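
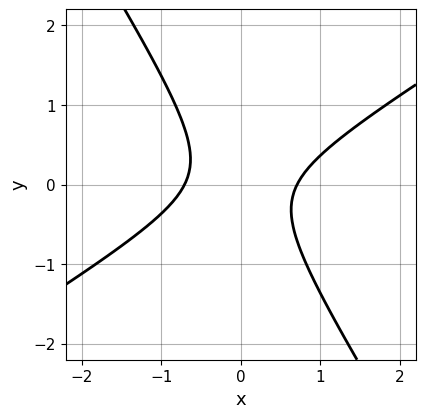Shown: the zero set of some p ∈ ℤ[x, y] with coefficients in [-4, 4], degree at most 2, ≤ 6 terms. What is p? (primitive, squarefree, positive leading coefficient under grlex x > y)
2*x^2 - 2*x*y - 2*y^2 - 1

First, degree: the shape is more complex than any degree-1 curve, so deg p = 2.
Next, against the integer gridlines: it misses every integer gridline on the y-axis.
Finally, assembling these constraints gives the stated polynomial.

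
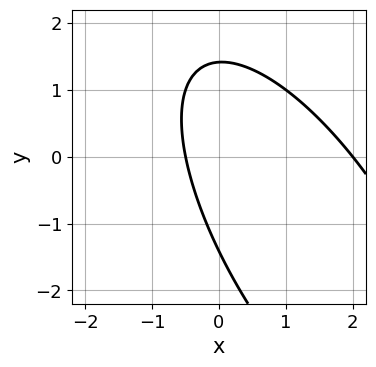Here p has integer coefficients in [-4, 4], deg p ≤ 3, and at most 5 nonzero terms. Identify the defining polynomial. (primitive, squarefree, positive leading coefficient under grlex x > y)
2*x^2 + 2*x*y + y^2 - 3*x - 2

(a) deg p = 2. No degree-1 curve has this shape.
(b) Against the integer gridlines: it crosses the x-axis at the gridline x = 2.
(c) Matching integer coefficients to the picture gives p.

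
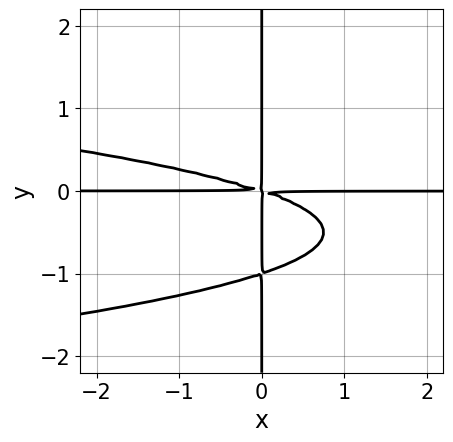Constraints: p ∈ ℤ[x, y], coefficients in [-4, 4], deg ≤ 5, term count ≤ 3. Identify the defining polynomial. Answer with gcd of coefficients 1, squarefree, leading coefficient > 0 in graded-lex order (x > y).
(a) The degree is 4 — the shape is more complex than any degree-3 curve.
(b) Against the integer gridlines: the visible y-axis segment lies entirely on the curve; the visible x-axis segment lies entirely on the curve.
(c) Together with the visible shape, these determine p as stated.

3*x*y^3 + x^2*y + 3*x*y^2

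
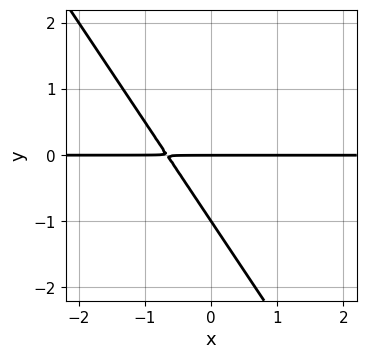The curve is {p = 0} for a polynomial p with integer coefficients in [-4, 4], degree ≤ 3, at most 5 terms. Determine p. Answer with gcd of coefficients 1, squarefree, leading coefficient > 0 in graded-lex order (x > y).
(a) deg p = 2. The shape is more complex than any degree-1 curve.
(b) Reading off the gridlines: every point of the x-axis in the box is on the curve; among the integer gridlines, it crosses the y-axis at y ∈ {-1, 0}.
(c) Solving for integer coefficients yields p as stated.

3*x*y + 2*y^2 + 2*y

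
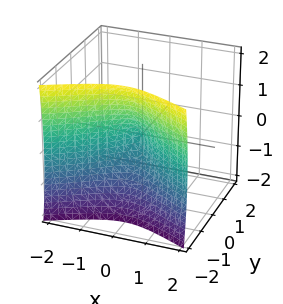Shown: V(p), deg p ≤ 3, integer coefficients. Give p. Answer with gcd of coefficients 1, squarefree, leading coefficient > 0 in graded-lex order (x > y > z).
First, the degree is 3 — no degree-2 surface has this shape.
Next, reading off the gridlines: it meets the y-axis at y = 0 (among the integer gridlines); one x-axis crossing is at x = 0; it crosses the z-axis at the gridline z = 0.
Finally, matching integer coefficients to the picture gives p.

2*y^3 + 3*x^2 + z^2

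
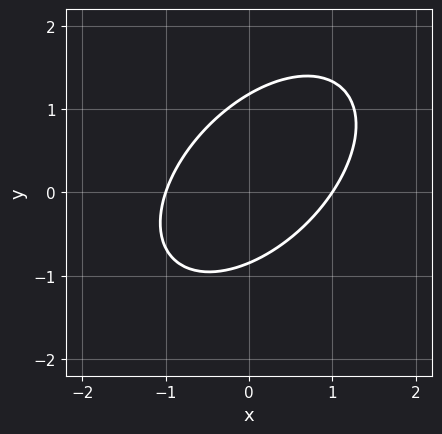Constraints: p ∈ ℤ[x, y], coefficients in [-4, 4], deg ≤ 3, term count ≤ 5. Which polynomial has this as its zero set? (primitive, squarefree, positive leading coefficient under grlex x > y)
The degree is 2 — no degree-1 curve has this shape.
Reading off the gridlines: the x-axis gridline crossings are at x ∈ {-1, 1}.
The integer polynomial consistent with all of this is the stated p.

3*x^2 - 3*x*y + 3*y^2 - y - 3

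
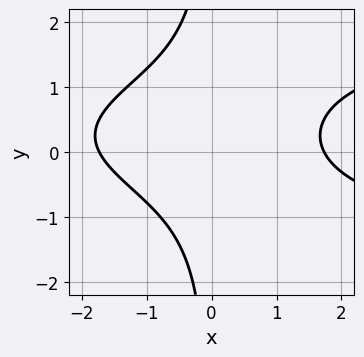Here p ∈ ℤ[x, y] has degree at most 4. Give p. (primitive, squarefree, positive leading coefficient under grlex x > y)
2*x*y^2 - x^2 - x*y + 3

First, the degree is 3 — the shape is more complex than any degree-2 curve.
Next, reading off the gridlines: it misses every integer gridline on the y-axis.
Finally, solving for integer coefficients yields p as stated.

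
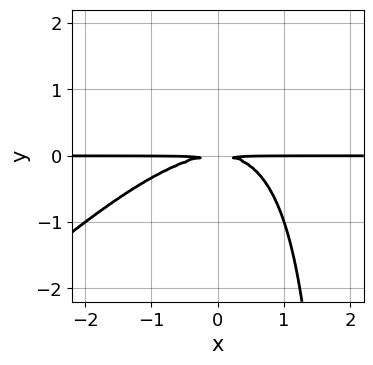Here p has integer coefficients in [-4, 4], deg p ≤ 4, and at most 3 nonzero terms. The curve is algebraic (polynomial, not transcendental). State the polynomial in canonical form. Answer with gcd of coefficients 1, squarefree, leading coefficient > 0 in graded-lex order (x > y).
(a) Degree: no degree-2 curve has this shape, so deg p = 3.
(b) Observable constraints: every point of the x-axis in the box is on the curve.
(c) The integer polynomial consistent with all of this is the stated p.

x^2*y - x*y^2 + 2*y^2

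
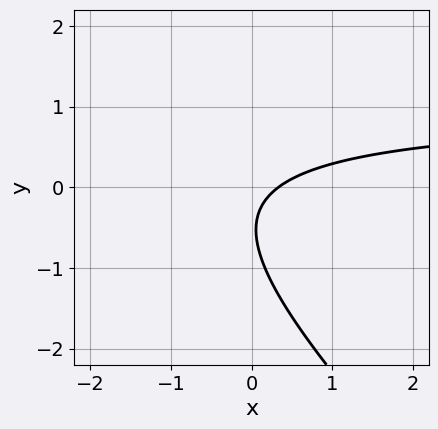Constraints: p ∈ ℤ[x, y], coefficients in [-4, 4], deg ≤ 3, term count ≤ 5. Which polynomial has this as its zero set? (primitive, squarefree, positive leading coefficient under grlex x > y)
First, degree: the shape is more complex than any degree-1 curve, so deg p = 2.
Next, from the axis intercepts and sections: it misses every integer gridline on the y-axis.
Finally, together with the visible shape, these determine p as stated.

3*x*y + 3*y^2 - 3*x + 3*y + 1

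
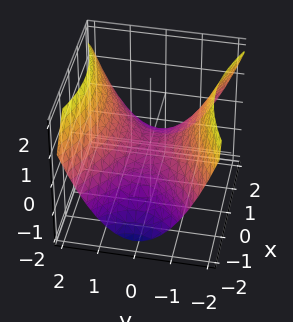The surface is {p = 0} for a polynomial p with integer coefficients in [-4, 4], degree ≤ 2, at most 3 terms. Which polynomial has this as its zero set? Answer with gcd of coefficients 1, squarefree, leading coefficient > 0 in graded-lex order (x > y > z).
deg p = 2. A hyperbolic paraboloid; a quadric.
Symmetries: the y ↦ −y reflection is a symmetry, so y appears only in even powers; it's symmetric under x → −x, forcing even powers of x.
Reading off the gridlines: it crosses the y-axis at the gridline y = 0; one x-axis crossing is at x = 0.
Solving for integer coefficients yields p as stated.

x^2 - 2*y^2 + 3*z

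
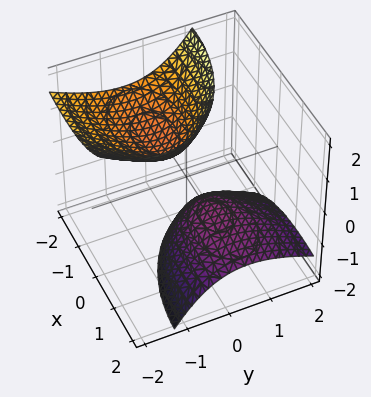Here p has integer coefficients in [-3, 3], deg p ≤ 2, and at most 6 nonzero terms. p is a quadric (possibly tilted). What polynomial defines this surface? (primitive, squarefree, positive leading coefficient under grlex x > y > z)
x^2 + 2*x*z + 2*y^2 + 2*y*z - z^2 + 1

The picture has 2 separate pieces.
Degree: a generic line meets the surface in up to 2 points, so deg p = 2.
Reading off the gridlines: it misses every integer gridline on the y-axis; among the integer gridlines, it crosses the z-axis at z ∈ {-1, 1}; it misses every integer gridline on the x-axis.
Matching integer coefficients to the picture gives p.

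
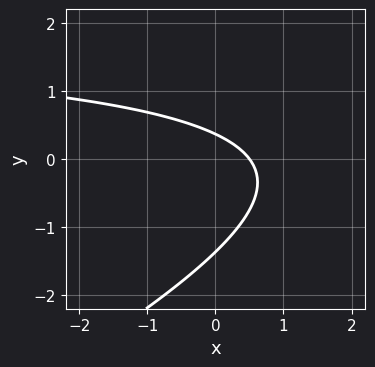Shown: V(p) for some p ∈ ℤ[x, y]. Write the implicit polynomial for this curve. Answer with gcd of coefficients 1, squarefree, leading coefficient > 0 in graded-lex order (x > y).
First, deg p = 2. The shape is more complex than any degree-1 curve.
Finally, solving for integer coefficients yields p as stated.

x*y - 2*y^2 - 2*x - 2*y + 1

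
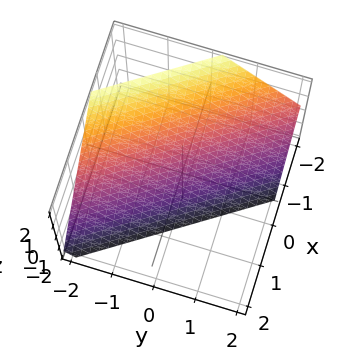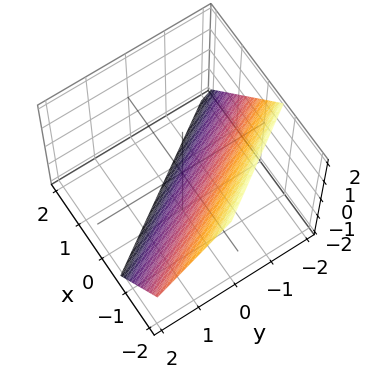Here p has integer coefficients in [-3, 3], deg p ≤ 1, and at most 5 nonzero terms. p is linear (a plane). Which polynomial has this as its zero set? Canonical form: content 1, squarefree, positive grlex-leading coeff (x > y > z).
The degree is 1 — every cross-section is a straight line — this is a plane.
Reading off the gridlines: it meets the z-axis at z = -1 (among the integer gridlines); it crosses the y-axis at the gridline y = -1.
Matching integer coefficients to the picture gives p.

3*x + 2*y + 2*z + 2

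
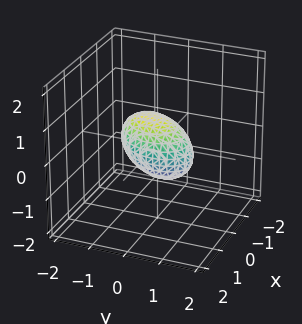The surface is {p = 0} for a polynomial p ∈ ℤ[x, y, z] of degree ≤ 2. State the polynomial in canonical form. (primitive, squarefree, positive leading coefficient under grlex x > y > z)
3*x^2 - x*y + 2*y^2 + y*z + 3*z^2 - 2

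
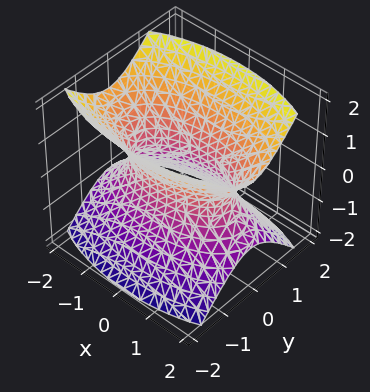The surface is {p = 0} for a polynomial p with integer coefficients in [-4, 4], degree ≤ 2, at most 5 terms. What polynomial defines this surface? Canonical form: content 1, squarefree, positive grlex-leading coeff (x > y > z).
x^2 + 3*y^2 - 2*z^2 - 2

deg p = 2. One connected sheet with a waist; a quadric.
Symmetries: it's symmetric under z → −z, forcing even powers of z; the x ↦ −x reflection is a symmetry, so x appears only in even powers; mirror symmetry y ↦ −y ⇒ only even powers of y.
From the axis intercepts and sections: no z-intercept at any integer in the box.
These observations pin down the coefficients.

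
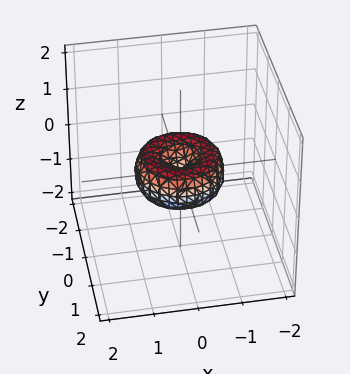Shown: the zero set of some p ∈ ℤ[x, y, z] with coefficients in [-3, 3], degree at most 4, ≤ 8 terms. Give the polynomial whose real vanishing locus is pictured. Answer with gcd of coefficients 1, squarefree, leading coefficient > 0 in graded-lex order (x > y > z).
(a) Degree: a generic line meets the surface in up to 4 points, so deg p = 4.
(b) Symmetry: every cross-section ⟂ z is a circle, so x, y appear only via x² + y².
(c) From the visible intercepts: it crosses the z-axis at the gridline z = 0; a circular section at z = 0 has radius exactly 1; the x-axis gridline crossings are at x ∈ {-1, 0, 1}; the y-axis gridline crossings are at y ∈ {-1, 0, 1}.
(d) These observations pin down the coefficients.

x^4 + 2*x^2*y^2 + y^4 - x^2 - y^2 + z^2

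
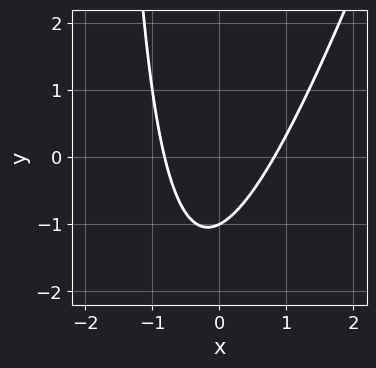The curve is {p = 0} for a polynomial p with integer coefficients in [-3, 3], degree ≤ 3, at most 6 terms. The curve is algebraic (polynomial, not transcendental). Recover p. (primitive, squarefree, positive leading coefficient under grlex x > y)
3*x^2 - x*y - 2*y - 2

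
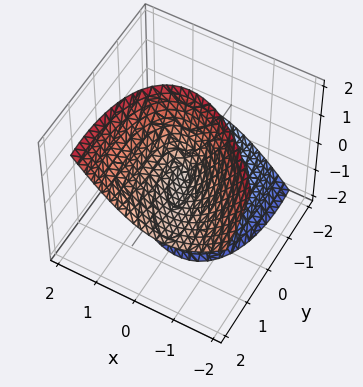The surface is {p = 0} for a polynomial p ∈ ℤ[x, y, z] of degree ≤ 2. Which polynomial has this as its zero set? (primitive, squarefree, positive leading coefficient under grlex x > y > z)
3*x^2 + 2*x*y + y^2 - 3*y*z - z^2

(a) The picture has 2 separate pieces. They look like related sheets of one shape, so recover p as a whole.
(b) Degree: a generic line meets the surface in up to 2 points, so deg p = 2.
(c) Checking where it meets the axes: it crosses the x-axis at the gridline x = 0; one z-axis crossing is at z = 0; it meets the y-axis at y = 0 (among the integer gridlines).
(d) Fitting integer coefficients to these (and the overall shape) gives p.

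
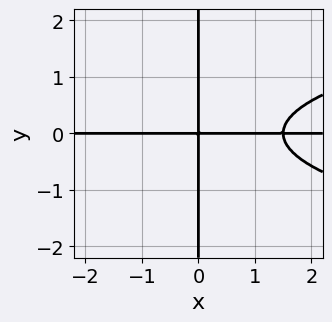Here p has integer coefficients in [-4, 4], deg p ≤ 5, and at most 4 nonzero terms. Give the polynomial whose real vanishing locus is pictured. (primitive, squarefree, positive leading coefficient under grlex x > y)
3*x*y^3 - 2*x^2*y + 3*x*y

First, degree: the shape is more complex than any degree-3 curve, so deg p = 4.
Then, from the visible intercepts: the visible y-axis segment lies entirely on the curve; the visible x-axis segment lies entirely on the curve.
Finally, putting this together gives p.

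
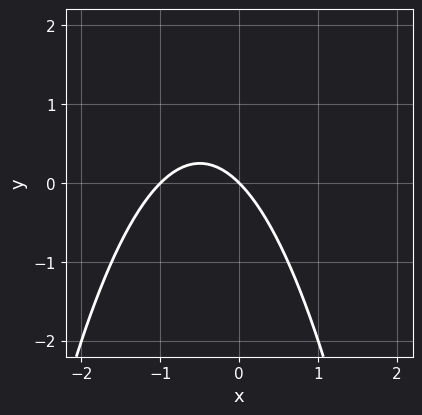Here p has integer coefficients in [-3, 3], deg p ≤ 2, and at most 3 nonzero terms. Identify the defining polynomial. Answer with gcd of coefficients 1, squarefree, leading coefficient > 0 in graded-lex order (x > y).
(a) deg p = 2. No degree-1 curve has this shape.
(b) Against the integer gridlines: the x-axis gridline crossings are at x ∈ {-1, 0}; one y-axis crossing is at y = 0.
(c) Together with the visible shape, these determine p as stated.

x^2 + x + y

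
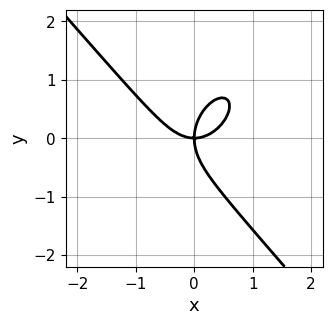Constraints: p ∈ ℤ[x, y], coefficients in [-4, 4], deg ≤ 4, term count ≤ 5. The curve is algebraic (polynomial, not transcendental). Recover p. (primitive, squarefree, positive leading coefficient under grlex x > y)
3*x^3 + 2*y^3 - 3*x*y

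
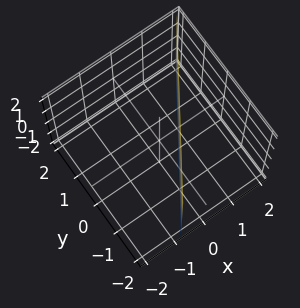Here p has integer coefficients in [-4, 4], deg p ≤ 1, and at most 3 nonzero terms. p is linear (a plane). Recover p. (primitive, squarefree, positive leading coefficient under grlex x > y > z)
First, deg p = 1. The surface is flat (a plane).
Then, reading off the gridlines: the surface avoids every integer z-axis point in the box; it crosses the y-axis at the gridline y = -1.
Finally, assembling these constraints gives the stated polynomial.

3*x - 2*y - 2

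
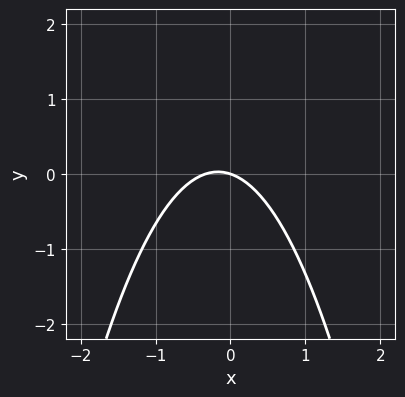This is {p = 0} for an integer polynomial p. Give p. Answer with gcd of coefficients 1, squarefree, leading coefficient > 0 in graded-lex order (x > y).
3*x^2 + x + 3*y

1. Degree: the shape is more complex than any degree-1 curve, so deg p = 2.
2. From the axis intercepts and sections: one y-axis crossing is at y = 0; it crosses the x-axis at the gridline x = 0.
3. Together with the visible shape, these determine p as stated.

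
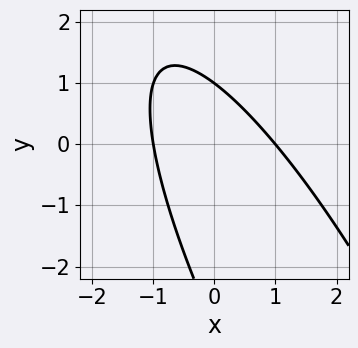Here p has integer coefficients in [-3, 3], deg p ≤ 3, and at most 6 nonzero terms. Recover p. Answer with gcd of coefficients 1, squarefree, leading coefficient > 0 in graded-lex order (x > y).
3*x^2 + 3*x*y + y^2 + 2*y - 3

1. deg p = 2.
2. Observable constraints: one y-axis crossing is at y = 1; the x-axis gridline crossings are at x ∈ {-1, 1}.
3. Together with the visible shape, these determine p as stated.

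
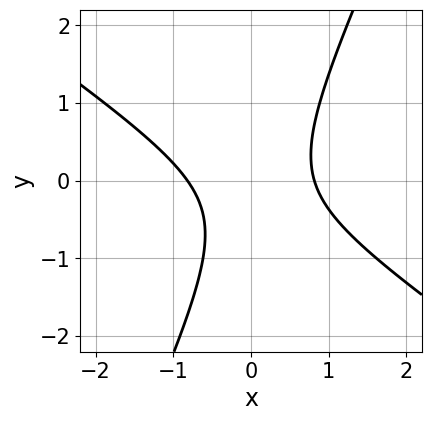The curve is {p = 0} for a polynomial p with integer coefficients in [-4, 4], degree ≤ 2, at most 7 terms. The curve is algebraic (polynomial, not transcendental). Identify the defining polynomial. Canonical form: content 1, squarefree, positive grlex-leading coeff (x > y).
3*x^2 + 3*x*y - 2*y^2 - y - 2

First, deg p = 2.
Next, checking where it meets the axes: it misses every integer gridline on the y-axis.
Finally, assembling these constraints gives the stated polynomial.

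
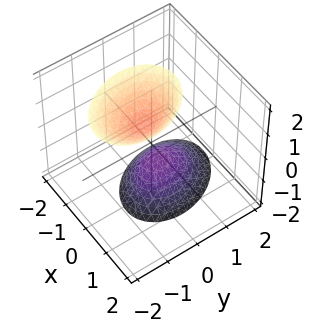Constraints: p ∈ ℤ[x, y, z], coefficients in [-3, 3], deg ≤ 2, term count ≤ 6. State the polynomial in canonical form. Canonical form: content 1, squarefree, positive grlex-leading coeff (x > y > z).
First, there are 2 components. Treating them together as one polynomial.
Then, deg p = 2. A generic line meets the surface in up to 2 points.
Next, checking where it meets the axes: no x-intercept at any integer in the box; among the integer gridlines, it crosses the z-axis at z ∈ {-1, 1}.
Finally, matching integer coefficients to the picture gives p.

3*x^2 + x*y + 2*y^2 + y*z - z^2 + 1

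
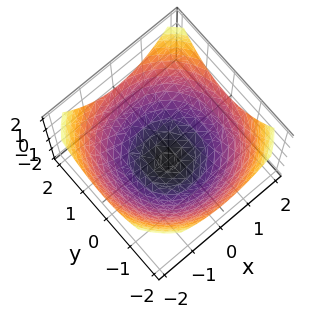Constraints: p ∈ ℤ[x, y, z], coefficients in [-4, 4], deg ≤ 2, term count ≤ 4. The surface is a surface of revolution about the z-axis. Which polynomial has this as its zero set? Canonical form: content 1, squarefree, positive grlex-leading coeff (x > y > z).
The degree is 2 — the shape is more complex than any degree-1 surface.
Symmetries: rotational symmetry about the z-axis ⇒ p depends on x, y only through x² + y².
Reading off the gridlines: a circular section at z = -1 has radius exactly 1.
Solving for integer coefficients yields p as stated.

x^2 + y^2 - 2*z - 3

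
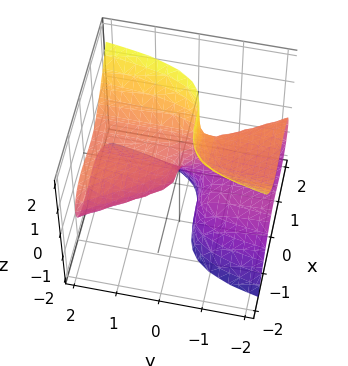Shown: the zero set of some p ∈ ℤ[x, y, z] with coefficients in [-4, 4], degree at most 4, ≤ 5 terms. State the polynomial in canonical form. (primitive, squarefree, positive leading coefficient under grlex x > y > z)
(a) deg p = 3. A generic line meets the surface in up to 3 points.
(b) From the axis intercepts and sections: one y-axis crossing is at y = 0; it crosses the z-axis at the gridline z = 0; it meets the x-axis at x = 0 (among the integer gridlines).
(c) The integer polynomial consistent with all of this is the stated p.

3*x^3 + 2*x^2*y - 3*y*z^2 - z^2 + y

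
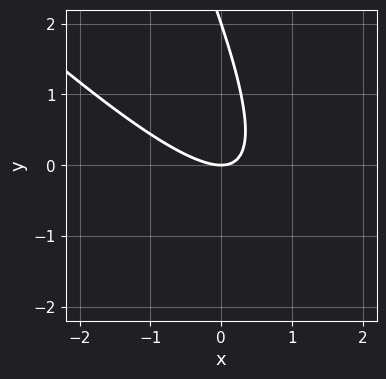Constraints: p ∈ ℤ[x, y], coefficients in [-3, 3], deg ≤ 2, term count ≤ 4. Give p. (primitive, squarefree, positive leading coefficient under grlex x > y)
2*x^2 + 3*x*y + y^2 - 2*y

First, degree: no degree-1 curve has this shape, so deg p = 2.
Then, from the visible intercepts: the y-axis gridline crossings are at y ∈ {0, 2}; it meets the x-axis at x = 0 (among the integer gridlines).
Finally, fitting integer coefficients to these (and the overall shape) gives p.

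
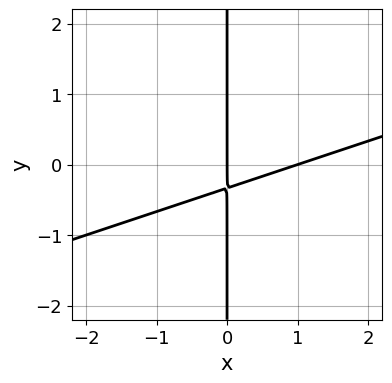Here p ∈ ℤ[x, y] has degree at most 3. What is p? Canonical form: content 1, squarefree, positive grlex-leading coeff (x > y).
First, deg p = 2. The shape is more complex than any degree-1 curve.
Next, against the integer gridlines: the visible y-axis segment lies entirely on the curve; among the integer gridlines, it crosses the x-axis at x ∈ {0, 1}.
Finally, solving for integer coefficients yields p as stated.

x^2 - 3*x*y - x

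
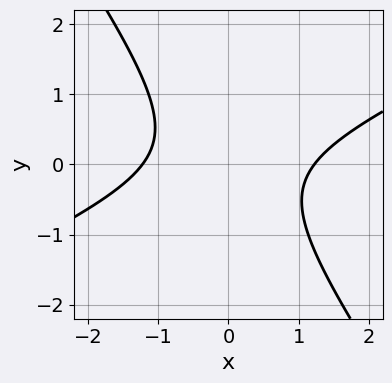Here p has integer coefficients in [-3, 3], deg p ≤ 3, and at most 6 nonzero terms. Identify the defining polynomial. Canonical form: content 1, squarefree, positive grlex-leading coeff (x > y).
(a) The degree is 2 — a generic line meets the curve in up to 2 points.
(b) From the axis intercepts and sections: it misses every integer gridline on the y-axis.
(c) Matching integer coefficients to the picture gives p.

2*x^2 - 3*x*y - 3*y^2 - 3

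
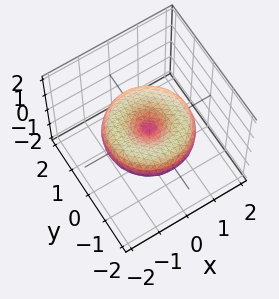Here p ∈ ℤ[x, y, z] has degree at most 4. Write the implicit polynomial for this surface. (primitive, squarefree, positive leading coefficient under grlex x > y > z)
x^4 + 2*x^2*y^2 + y^4 - 2*x^2 - 2*y^2 + 3*z^2

First, the degree is 4 — the shape is more complex than any degree-3 surface.
Next, symmetry: the surface is invariant under rotation about z: p = q(x² + y², z).
Then, from the visible intercepts: it meets the y-axis at y = 0 (among the integer gridlines); a circular section at z = 0 has radius between 1 and 2.
Finally, assembling these constraints gives the stated polynomial.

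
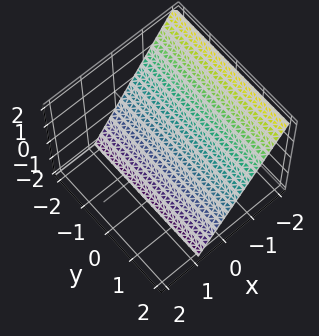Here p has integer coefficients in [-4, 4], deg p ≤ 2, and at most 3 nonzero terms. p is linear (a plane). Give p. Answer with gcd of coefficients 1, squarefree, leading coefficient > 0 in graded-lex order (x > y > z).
1. The degree is 1 — the surface is flat (a plane).
2. Checking where it meets the axes: it misses every integer gridline on the y-axis; it meets the z-axis at z = -1 (among the integer gridlines).
3. The integer polynomial consistent with all of this is the stated p.

3*x + 2*z + 2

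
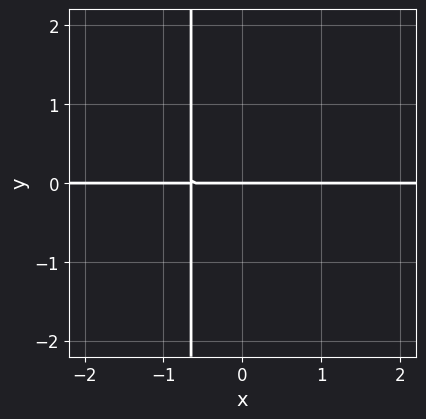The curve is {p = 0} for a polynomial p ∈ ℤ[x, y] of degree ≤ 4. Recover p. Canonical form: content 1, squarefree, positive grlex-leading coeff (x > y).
First, deg p = 4.
Then, against the integer gridlines: one y-axis crossing is at y = 0; the visible x-axis segment lies entirely on the curve.
Finally, together with the visible shape, these determine p as stated.

x^3*y - x^2*y + 2*x*y + 2*y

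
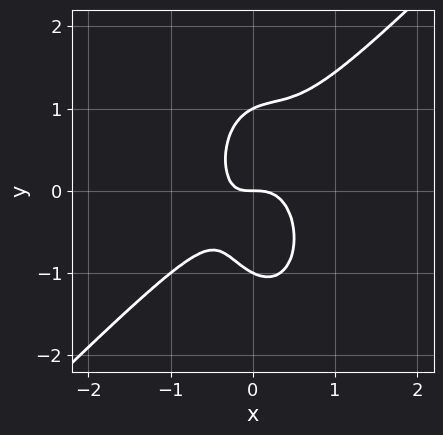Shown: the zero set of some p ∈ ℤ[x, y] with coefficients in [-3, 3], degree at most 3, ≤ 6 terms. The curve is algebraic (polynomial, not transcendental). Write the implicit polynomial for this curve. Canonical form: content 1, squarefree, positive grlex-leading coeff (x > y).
3*x^3 - 2*x^2*y - y^3 + x*y + y

(a) deg p = 3. A generic line meets the curve in up to 3 points.
(b) Reading off the gridlines: it meets the x-axis at x = 0 (among the integer gridlines); the y-axis gridline crossings are at y ∈ {-1, 0, 1}.
(c) Solving for integer coefficients yields p as stated.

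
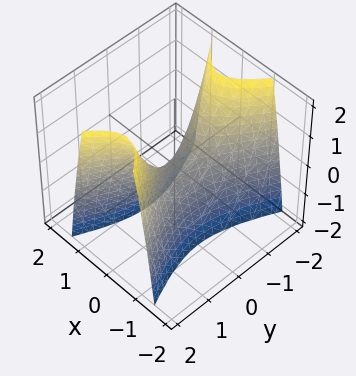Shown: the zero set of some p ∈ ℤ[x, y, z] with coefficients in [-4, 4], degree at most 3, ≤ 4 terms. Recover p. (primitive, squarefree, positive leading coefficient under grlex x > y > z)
3*x^2 - y^2 + z

1. deg p = 2.
2. Symmetries: the y ↦ −y reflection is a symmetry, so y appears only in even powers; it's symmetric under x → −x, forcing even powers of x.
3. From the visible intercepts: one x-axis crossing is at x = 0; it meets the y-axis at y = 0 (among the integer gridlines); it crosses the z-axis at the gridline z = 0.
4. The integer polynomial consistent with all of this is the stated p.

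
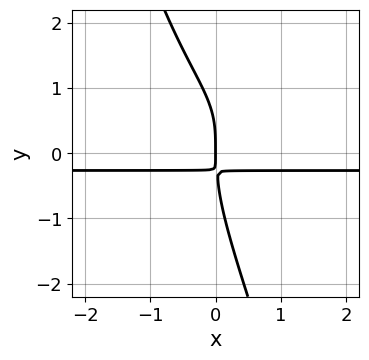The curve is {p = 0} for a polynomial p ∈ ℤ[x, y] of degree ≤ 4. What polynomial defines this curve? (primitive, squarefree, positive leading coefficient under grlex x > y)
3*x*y^3 + y^4 - 2*x*y^2 + 3*x*y + x

First, deg p = 4. A generic line meets the curve in up to 4 points.
Next, reading off the gridlines: it crosses the y-axis at the gridline y = 0; one x-axis crossing is at x = 0.
Finally, fitting integer coefficients to these (and the overall shape) gives p.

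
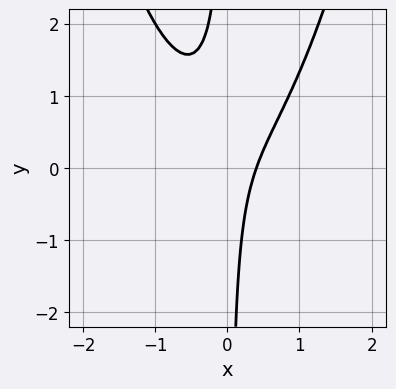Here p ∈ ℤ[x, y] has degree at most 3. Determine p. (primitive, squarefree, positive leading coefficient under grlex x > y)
(a) Degree: a generic line meets the curve in up to 3 points, so deg p = 3.
(b) Observable constraints: no y-intercept at any integer in the box.
(c) Putting this together gives p.

3*x^3 - 3*x*y + 2*x - 1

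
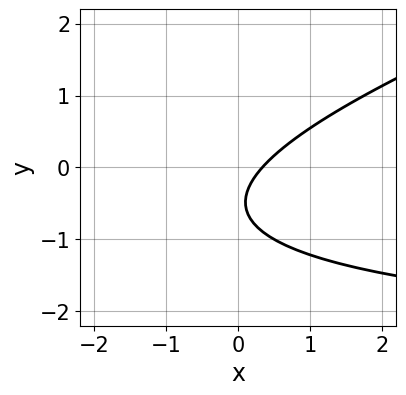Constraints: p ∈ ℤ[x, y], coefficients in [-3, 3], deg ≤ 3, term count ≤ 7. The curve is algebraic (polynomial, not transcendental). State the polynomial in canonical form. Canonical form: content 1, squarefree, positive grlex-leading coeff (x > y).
The degree is 2 — no degree-1 curve has this shape.
Observable constraints: the curve avoids every integer y-axis point in the box.
Matching integer coefficients to the picture gives p.

x*y - 3*y^2 + 3*x - 3*y - 1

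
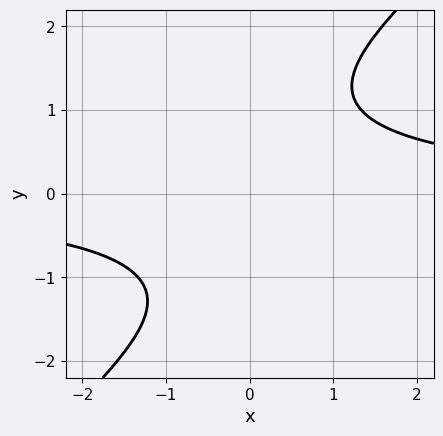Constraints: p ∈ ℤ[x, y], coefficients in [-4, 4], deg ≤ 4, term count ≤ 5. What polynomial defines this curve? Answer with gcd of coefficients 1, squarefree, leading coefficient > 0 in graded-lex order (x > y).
x*y^3 - y^4 + 2*x*y - 3

1. The degree is 4 — the shape is more complex than any degree-3 curve.
2. Reading off the gridlines: it misses every integer gridline on the x-axis; no y-intercept at any integer in the box.
3. Matching integer coefficients to the picture gives p.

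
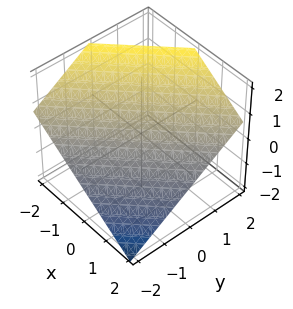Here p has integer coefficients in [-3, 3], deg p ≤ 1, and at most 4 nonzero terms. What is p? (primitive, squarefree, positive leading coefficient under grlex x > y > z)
2*x - 2*y + 3*z - 2

The degree is 1 — the surface is flat (a plane).
Reading off the gridlines: one y-axis crossing is at y = -1; it meets the x-axis at x = 1 (among the integer gridlines).
The integer polynomial consistent with all of this is the stated p.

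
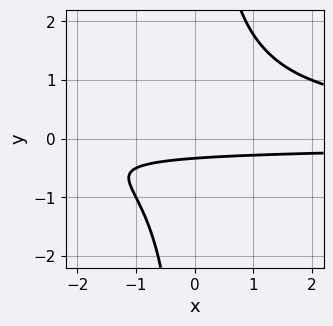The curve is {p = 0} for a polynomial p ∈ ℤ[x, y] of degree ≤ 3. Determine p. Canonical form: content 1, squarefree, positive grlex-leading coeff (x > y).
2*x*y^2 - 3*y - 1

Degree: a generic line meets the curve in up to 3 points, so deg p = 3.
Observable constraints: it misses every integer gridline on the x-axis.
Together with the visible shape, these determine p as stated.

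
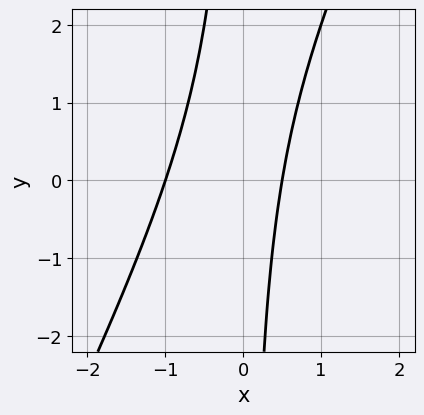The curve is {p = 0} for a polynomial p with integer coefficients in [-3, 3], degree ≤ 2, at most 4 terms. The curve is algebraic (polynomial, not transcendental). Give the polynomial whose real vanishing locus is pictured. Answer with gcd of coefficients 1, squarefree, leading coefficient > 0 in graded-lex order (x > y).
First, deg p = 2. A generic line meets the curve in up to 2 points.
Next, against the integer gridlines: the curve avoids every integer y-axis point in the box; it meets the x-axis at x = -1 (among the integer gridlines).
Finally, these observations pin down the coefficients.

2*x^2 - x*y + x - 1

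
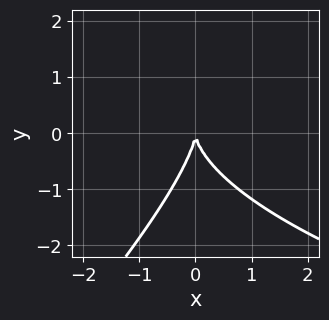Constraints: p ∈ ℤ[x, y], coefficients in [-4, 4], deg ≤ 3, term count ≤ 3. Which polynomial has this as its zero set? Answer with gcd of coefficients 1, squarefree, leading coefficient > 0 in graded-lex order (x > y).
(a) The degree is 3 — the shape is more complex than any degree-2 curve.
(b) Against the integer gridlines: it meets the x-axis at x = 0 (among the integer gridlines); it crosses the y-axis at the gridline y = 0.
(c) Fitting integer coefficients to these (and the overall shape) gives p.

x*y^2 - y^3 - 3*x^2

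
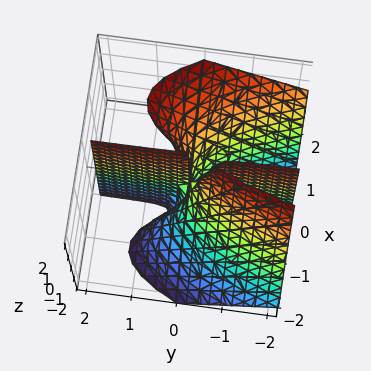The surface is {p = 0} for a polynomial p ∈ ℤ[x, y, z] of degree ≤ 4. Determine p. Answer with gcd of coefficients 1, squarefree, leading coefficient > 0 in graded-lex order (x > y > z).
x^3 - x^2*z + x*y

deg p = 3. The shape is more complex than any degree-2 surface.
From the visible intercepts: the visible z-axis segment lies entirely on the surface; every point of the y-axis in the box is on the surface.
Putting this together gives p.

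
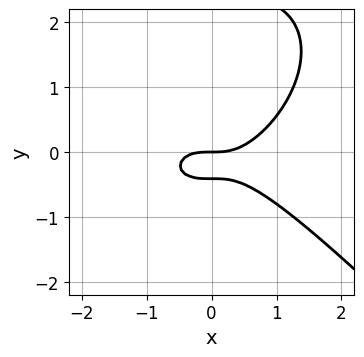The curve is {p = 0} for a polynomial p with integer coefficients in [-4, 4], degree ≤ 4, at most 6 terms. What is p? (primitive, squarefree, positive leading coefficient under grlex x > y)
x^3 + y^3 - 2*y^2 - y

(a) The degree is 3 — the shape is more complex than any degree-2 curve.
(b) From the visible intercepts: one x-axis crossing is at x = 0; it meets the y-axis at y = 0 (among the integer gridlines).
(c) Solving for integer coefficients yields p as stated.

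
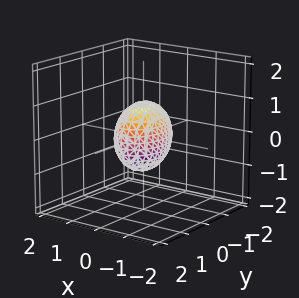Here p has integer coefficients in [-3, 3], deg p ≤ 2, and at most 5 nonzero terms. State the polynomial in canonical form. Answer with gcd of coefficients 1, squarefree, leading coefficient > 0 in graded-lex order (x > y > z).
2*x^2 + y^2 + z^2 - 1

First, degree: bounded and convex; a quadric, so deg p = 2.
Next, symmetries: mirror symmetry y ↦ −y ⇒ only even powers of y; the x ↦ −x reflection is a symmetry, so x appears only in even powers; mirror symmetry z ↦ −z ⇒ only even powers of z.
Next, from the axis intercepts and sections: among the integer gridlines, it crosses the z-axis at z ∈ {-1, 1}; among the integer gridlines, it crosses the y-axis at y ∈ {-1, 1}.
Finally, matching integer coefficients to the picture gives p.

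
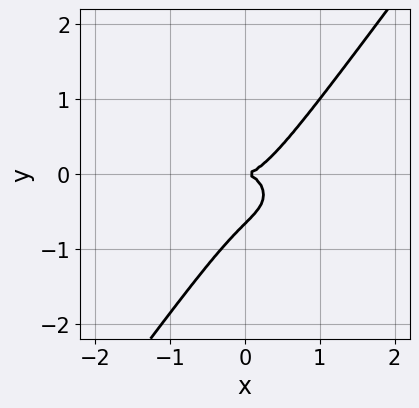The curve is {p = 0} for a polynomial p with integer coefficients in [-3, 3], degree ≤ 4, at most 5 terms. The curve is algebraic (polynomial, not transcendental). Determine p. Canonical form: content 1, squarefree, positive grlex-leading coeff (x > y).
First, degree: a generic line meets the curve in up to 3 points, so deg p = 3.
Next, observable constraints: it meets the y-axis at y = 0 (among the integer gridlines); it crosses the x-axis at the gridline x = 0.
Finally, solving for integer coefficients yields p as stated.

2*x^3 + 3*x*y^2 - 3*y^3 - 2*y^2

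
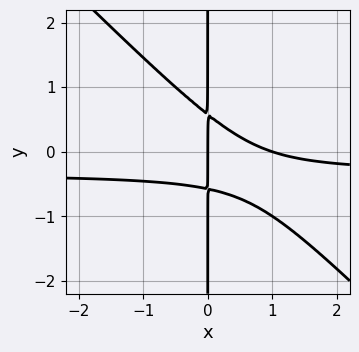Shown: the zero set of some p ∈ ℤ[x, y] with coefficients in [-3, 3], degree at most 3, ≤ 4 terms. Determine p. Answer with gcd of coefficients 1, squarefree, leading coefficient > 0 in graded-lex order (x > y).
3*x^2*y + 3*x*y^2 + x^2 - x

(a) The degree is 3 — no degree-2 curve has this shape.
(b) Against the integer gridlines: among the integer gridlines, it crosses the x-axis at x ∈ {0, 1}; every point of the y-axis in the box is on the curve.
(c) Assembling these constraints gives the stated polynomial.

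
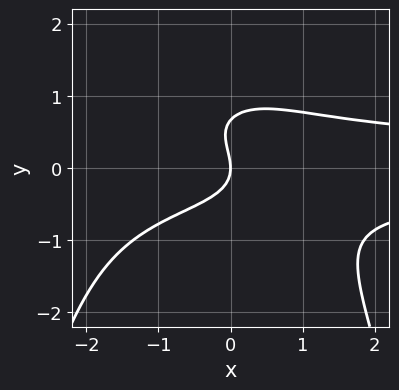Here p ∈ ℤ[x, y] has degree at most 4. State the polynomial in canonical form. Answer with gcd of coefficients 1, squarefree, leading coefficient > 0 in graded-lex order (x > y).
First, the degree is 4 — no degree-3 curve has this shape.
Then, from the visible intercepts: it meets the x-axis at x = 0 (among the integer gridlines); one y-axis crossing is at y = 0.
Finally, the integer polynomial consistent with all of this is the stated p.

2*x^2*y^2 + x*y^2 + 3*y^3 - 2*y^2 - 2*x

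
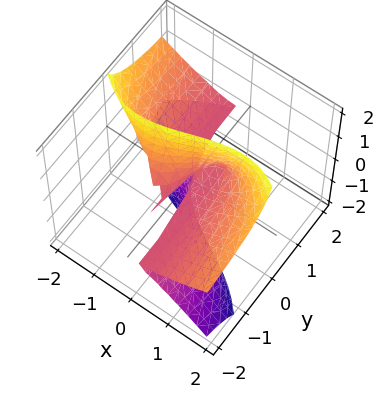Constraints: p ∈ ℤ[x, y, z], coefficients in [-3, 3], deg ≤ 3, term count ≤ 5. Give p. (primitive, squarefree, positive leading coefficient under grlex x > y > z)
(a) Degree: the shape is more complex than any degree-2 surface, so deg p = 3.
(b) From the axis intercepts and sections: every point of the y-axis in the box is on the surface; one x-axis crossing is at x = 0; the visible z-axis segment lies entirely on the surface.
(c) Solving for integer coefficients yields p as stated.

x^3 + 3*y*z^2 - 2*x*z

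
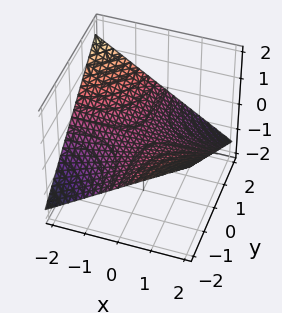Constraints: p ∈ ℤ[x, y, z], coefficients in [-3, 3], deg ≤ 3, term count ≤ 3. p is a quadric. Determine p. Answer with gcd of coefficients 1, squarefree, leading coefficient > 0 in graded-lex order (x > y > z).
deg p = 2. A saddle surface; a quadric.
Observable constraints: the visible x-axis segment lies entirely on the surface; one z-axis crossing is at z = 0; the visible y-axis segment lies entirely on the surface.
Assembling these constraints gives the stated polynomial.

x*y + 3*z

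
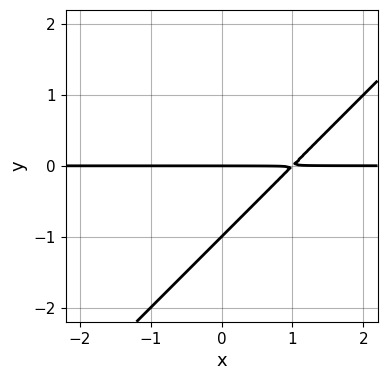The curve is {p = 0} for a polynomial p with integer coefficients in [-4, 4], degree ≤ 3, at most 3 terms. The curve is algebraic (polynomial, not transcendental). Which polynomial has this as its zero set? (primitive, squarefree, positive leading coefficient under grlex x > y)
x*y - y^2 - y

deg p = 2. A generic line meets the curve in up to 2 points.
Reading off the gridlines: every point of the x-axis in the box is on the curve; the y-axis gridline crossings are at y ∈ {-1, 0}.
These observations pin down the coefficients.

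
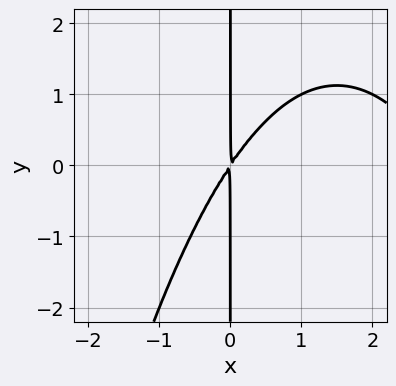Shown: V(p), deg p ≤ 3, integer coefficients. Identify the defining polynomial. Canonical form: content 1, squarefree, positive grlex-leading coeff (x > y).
1. The degree is 3 — a generic line meets the curve in up to 3 points.
2. Observable constraints: every point of the y-axis in the box is on the curve.
3. Assembling these constraints gives the stated polynomial.

x^3 - 3*x^2 + 2*x*y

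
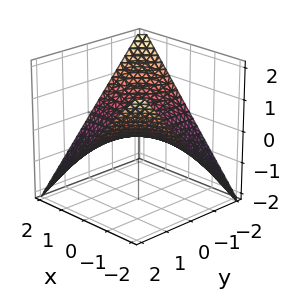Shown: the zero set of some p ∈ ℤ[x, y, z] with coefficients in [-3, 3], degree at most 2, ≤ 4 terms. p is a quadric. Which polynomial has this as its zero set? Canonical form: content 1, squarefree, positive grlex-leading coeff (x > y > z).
x*y + 2*z

deg p = 2. A saddle surface; a quadric.
From the visible intercepts: every point of the x-axis in the box is on the surface; it meets the z-axis at z = 0 (among the integer gridlines); the visible y-axis segment lies entirely on the surface.
Fitting integer coefficients to these (and the overall shape) gives p.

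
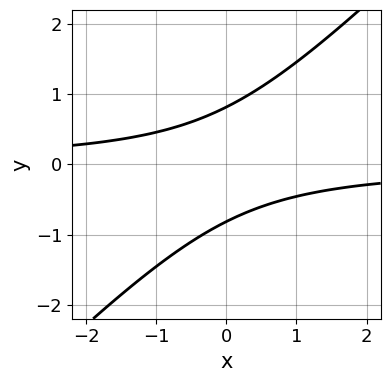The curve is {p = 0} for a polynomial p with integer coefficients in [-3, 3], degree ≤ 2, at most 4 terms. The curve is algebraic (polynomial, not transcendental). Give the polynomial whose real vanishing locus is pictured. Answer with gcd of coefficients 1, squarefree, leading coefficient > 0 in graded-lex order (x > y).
Degree: no degree-1 curve has this shape, so deg p = 2.
Against the integer gridlines: it misses every integer gridline on the x-axis.
The integer polynomial consistent with all of this is the stated p.

3*x*y - 3*y^2 + 2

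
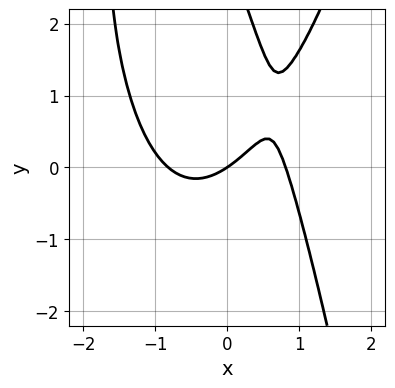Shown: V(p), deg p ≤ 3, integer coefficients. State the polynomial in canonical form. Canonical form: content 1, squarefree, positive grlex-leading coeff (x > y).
3*x^3 - 2*x*y - y^2 - 2*x + 3*y

First, degree: the shape is more complex than any degree-2 curve, so deg p = 3.
Then, checking where it meets the axes: it crosses the x-axis at the gridline x = 0; it meets the y-axis at y = 0 (among the integer gridlines).
Finally, these observations pin down the coefficients.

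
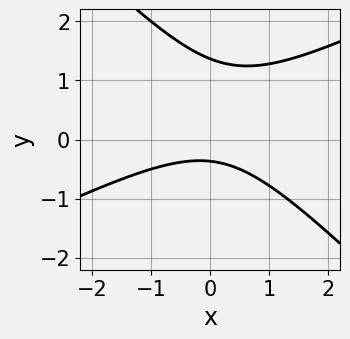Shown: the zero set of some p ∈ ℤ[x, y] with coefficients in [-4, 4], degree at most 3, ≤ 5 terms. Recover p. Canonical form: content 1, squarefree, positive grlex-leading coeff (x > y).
(a) Degree: no degree-1 curve has this shape, so deg p = 2.
(b) Reading off the gridlines: the curve avoids every integer x-axis point in the box.
(c) Solving for integer coefficients yields p as stated.

x^2 - x*y - 2*y^2 + 2*y + 1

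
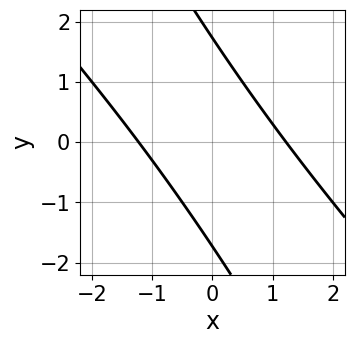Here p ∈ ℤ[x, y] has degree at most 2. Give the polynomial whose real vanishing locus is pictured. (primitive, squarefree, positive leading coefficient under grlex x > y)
2*x^2 + 3*x*y + y^2 - 3

1. Degree: no degree-1 curve has this shape, so deg p = 2.
2. The integer polynomial consistent with all of this is the stated p.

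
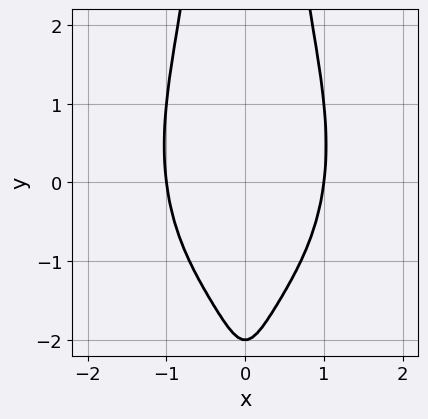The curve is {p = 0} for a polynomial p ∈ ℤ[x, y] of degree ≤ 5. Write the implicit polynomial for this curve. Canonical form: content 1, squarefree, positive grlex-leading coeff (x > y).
2*x^4 + x^2*y^2 - y - 2

1. The degree is 4 — a generic line meets the curve in up to 4 points.
2. Symmetries: it's symmetric under x → −x, forcing even powers of x.
3. From the visible intercepts: it meets the y-axis at y = -2 (among the integer gridlines); among the integer gridlines, it crosses the x-axis at x ∈ {-1, 1}.
4. Putting this together gives p.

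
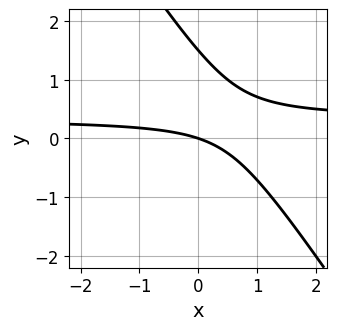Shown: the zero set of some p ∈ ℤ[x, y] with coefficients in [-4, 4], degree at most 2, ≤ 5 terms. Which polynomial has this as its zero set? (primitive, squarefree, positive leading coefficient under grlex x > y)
3*x*y + 2*y^2 - x - 3*y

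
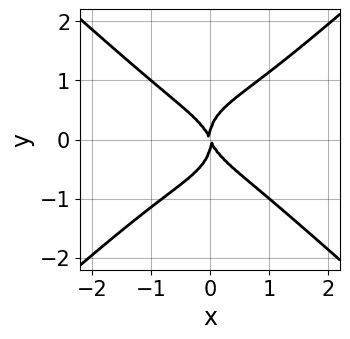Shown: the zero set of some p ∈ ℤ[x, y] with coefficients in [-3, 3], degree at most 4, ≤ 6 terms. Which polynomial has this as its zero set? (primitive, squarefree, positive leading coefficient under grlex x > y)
2*x^4 - 3*y^4 + 2*x^2 + x*y

(a) Degree: the shape is more complex than any degree-3 curve, so deg p = 4.
(b) From the axis intercepts and sections: it meets the x-axis at x = 0 (among the integer gridlines); it crosses the y-axis at the gridline y = 0.
(c) Fitting integer coefficients to these (and the overall shape) gives p.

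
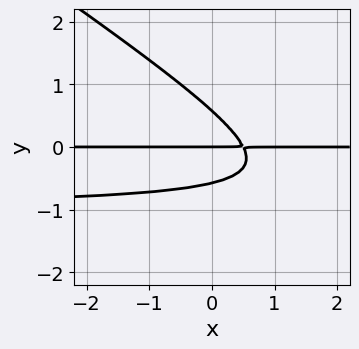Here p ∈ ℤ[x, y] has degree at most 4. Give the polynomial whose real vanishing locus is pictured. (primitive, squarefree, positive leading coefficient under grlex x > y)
2*x*y^2 + 3*y^3 + 2*x*y - y

First, the degree is 3 — no degree-2 curve has this shape.
Then, from the visible intercepts: it crosses the y-axis at the gridline y = 0; every point of the x-axis in the box is on the curve.
Finally, fitting integer coefficients to these (and the overall shape) gives p.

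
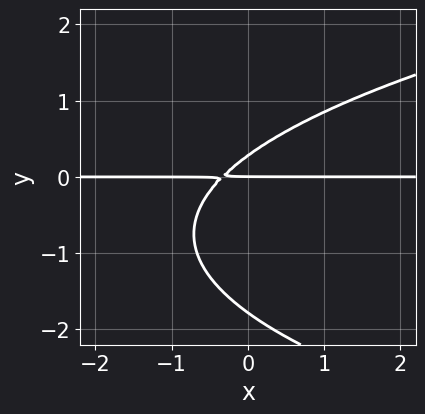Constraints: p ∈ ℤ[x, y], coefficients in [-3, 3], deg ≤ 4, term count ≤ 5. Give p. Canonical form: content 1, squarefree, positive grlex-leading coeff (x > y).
1. deg p = 3. The shape is more complex than any degree-2 curve.
2. From the axis intercepts and sections: every point of the x-axis in the box is on the curve; it crosses the y-axis at the gridline y = 0.
3. Putting this together gives p.

2*y^3 - 3*x*y + 3*y^2 - y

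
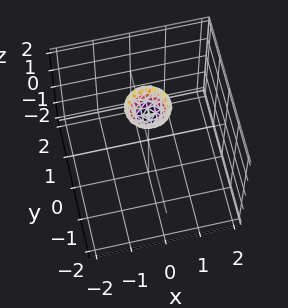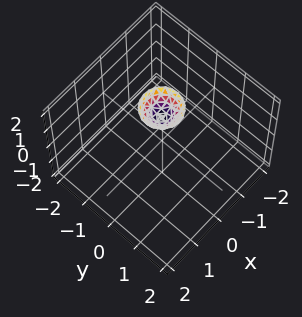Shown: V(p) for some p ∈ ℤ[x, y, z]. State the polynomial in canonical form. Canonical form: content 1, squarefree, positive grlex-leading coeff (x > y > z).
3*x^2 + 3*y^2 - 2*z + 3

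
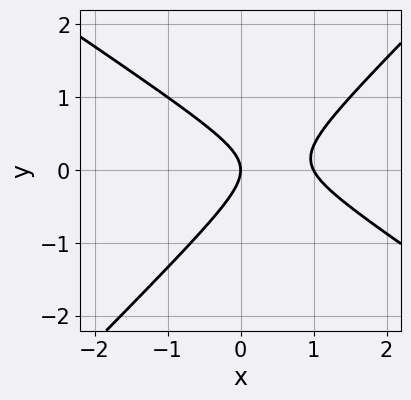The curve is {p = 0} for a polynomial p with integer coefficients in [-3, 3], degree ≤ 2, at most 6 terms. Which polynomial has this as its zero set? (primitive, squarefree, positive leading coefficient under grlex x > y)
2*x^2 + x*y - 3*y^2 - 2*x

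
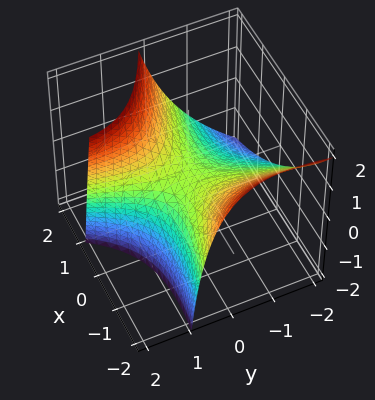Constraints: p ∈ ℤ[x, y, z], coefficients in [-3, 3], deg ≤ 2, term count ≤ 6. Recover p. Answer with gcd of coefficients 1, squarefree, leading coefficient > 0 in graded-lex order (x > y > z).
First, the degree is 2 — no degree-1 surface has this shape.
Next, from the visible intercepts: one y-axis crossing is at y = 0; one x-axis crossing is at x = 0.
Finally, solving for integer coefficients yields p as stated.

x^2 + 3*x*y - y^2 + 2*y*z - 3*z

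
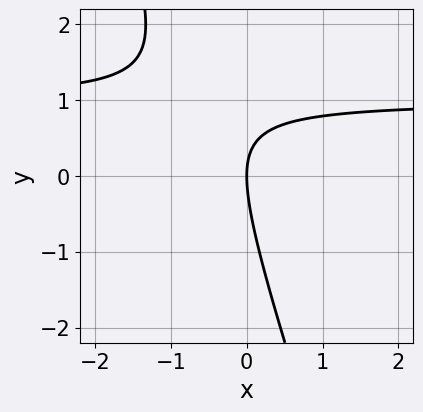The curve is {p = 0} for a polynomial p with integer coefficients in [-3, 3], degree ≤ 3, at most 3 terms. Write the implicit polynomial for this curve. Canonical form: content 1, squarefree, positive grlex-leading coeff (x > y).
3*x*y + y^2 - 3*x

deg p = 2.
Reading off the gridlines: it meets the y-axis at y = 0 (among the integer gridlines); one x-axis crossing is at x = 0.
Solving for integer coefficients yields p as stated.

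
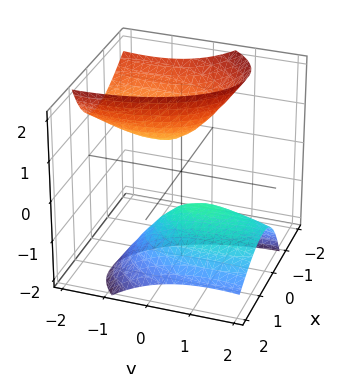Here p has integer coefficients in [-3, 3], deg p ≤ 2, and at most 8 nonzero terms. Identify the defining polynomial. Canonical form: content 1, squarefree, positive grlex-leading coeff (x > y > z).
3*x^2 + 3*x*z + y^2 + 2*y*z - z^2 + 1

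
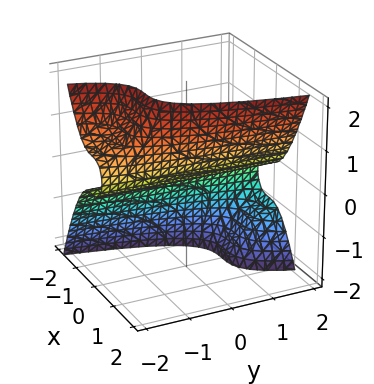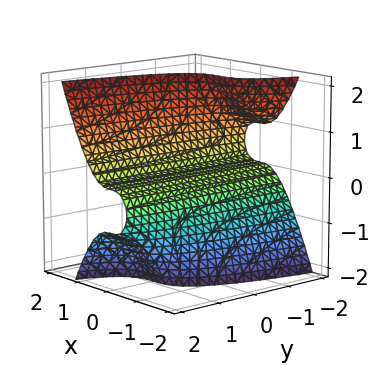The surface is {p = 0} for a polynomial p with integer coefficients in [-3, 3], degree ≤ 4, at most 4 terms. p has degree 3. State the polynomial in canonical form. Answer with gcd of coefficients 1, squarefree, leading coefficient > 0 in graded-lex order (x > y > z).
1. The degree is 3 — the shape is more complex than any degree-2 surface.
2. Against the integer gridlines: the visible y-axis segment lies entirely on the surface; one z-axis crossing is at z = 0; one x-axis crossing is at x = 0.
3. Solving for integer coefficients yields p as stated.

3*x^3 - y*z^2 - 2*z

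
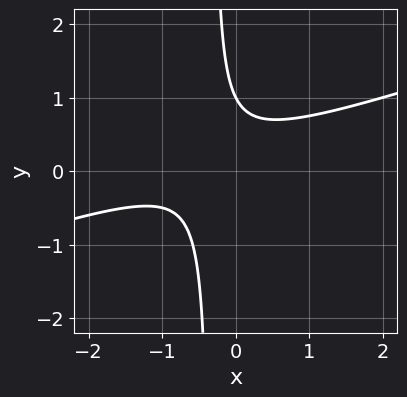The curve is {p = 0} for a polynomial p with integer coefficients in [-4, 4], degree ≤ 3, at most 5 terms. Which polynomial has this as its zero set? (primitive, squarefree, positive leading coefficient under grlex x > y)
x^2 - 3*x*y + x - y + 1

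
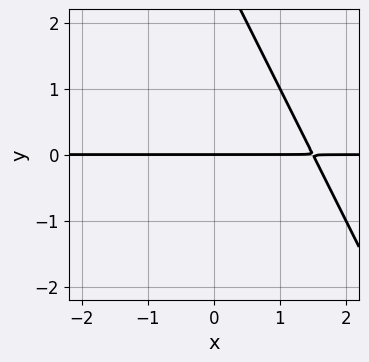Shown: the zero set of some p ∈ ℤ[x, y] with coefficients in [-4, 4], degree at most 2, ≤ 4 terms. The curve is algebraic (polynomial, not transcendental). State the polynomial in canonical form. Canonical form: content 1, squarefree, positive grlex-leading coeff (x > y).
2*x*y + y^2 - 3*y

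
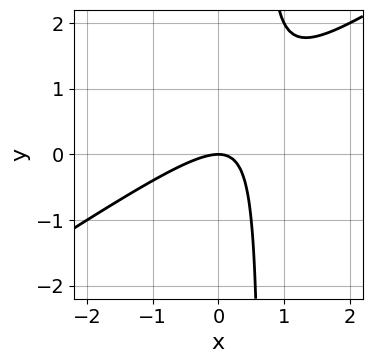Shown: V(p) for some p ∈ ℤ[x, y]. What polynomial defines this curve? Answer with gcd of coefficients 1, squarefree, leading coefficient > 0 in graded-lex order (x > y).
2*x^2 - 3*x*y + 2*y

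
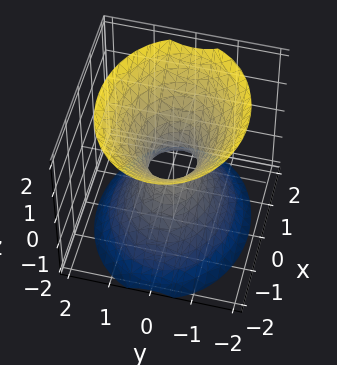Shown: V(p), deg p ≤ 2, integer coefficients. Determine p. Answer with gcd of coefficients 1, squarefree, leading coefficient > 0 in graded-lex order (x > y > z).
2*x^2 + 3*y^2 - 2*z^2 - 1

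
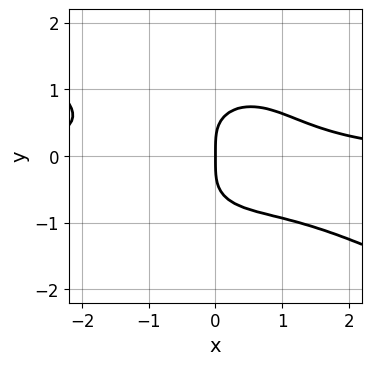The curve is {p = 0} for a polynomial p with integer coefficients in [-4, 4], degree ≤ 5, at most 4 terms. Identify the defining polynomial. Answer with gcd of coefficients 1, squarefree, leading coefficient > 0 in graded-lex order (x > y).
The degree is 4 — no degree-3 curve has this shape.
Reading off the gridlines: one x-axis crossing is at x = 0; it crosses the y-axis at the gridline y = 0.
The integer polynomial consistent with all of this is the stated p.

2*x^3*y + 3*x^2*y^2 + 3*y^4 - 3*x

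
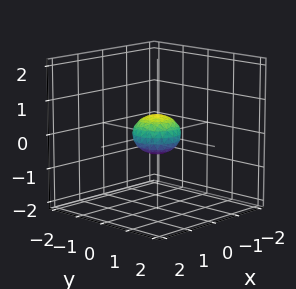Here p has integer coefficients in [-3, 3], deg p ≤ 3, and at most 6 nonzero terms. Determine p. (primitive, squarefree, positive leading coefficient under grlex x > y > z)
1. deg p = 2. A closed, bounded, convex surface; a quadric.
2. By symmetry, every cross-section ⟂ z is a circle, so x, y appear only via x² + y²; the z ↦ −z reflection is a symmetry, so z appears only in even powers.
3. Checking where it meets the axes: a circular section at z = 0 has radius between 0 and 1.
4. Together with the visible shape, these determine p as stated.

2*x^2 + 2*y^2 + 3*z^2 - 1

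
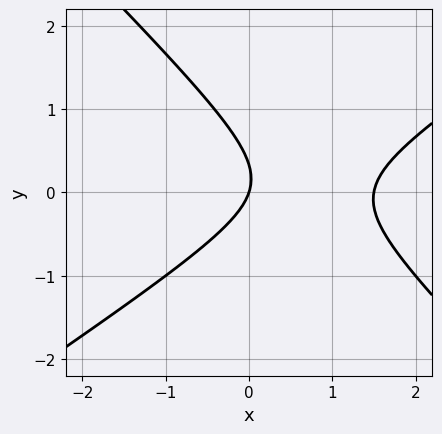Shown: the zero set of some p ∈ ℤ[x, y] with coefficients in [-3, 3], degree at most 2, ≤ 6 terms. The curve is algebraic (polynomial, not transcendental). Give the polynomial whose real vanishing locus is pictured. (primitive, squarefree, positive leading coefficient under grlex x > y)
(a) deg p = 2. A generic line meets the curve in up to 2 points.
(b) From the visible intercepts: one y-axis crossing is at y = 0; one x-axis crossing is at x = 0.
(c) Matching integer coefficients to the picture gives p.

2*x^2 - x*y - 3*y^2 - 3*x + y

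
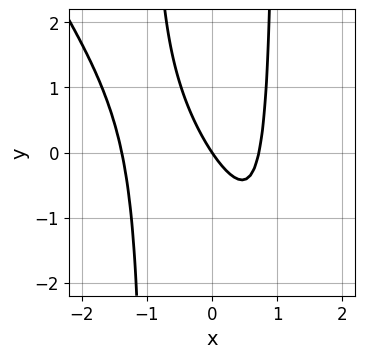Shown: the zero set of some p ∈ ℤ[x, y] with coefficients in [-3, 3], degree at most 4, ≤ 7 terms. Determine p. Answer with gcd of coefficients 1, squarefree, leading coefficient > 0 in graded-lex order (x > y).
(a) deg p = 3.
(b) From the visible intercepts: one y-axis crossing is at y = 0; it meets the x-axis at x = 0 (among the integer gridlines).
(c) Fitting integer coefficients to these (and the overall shape) gives p.

3*x^3 + 2*x^2*y + 2*x^2 - 3*x - 2*y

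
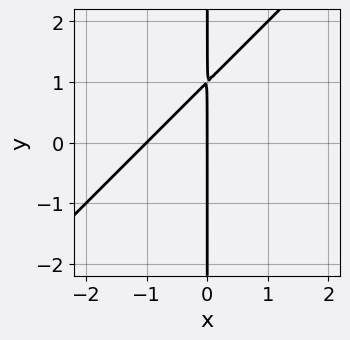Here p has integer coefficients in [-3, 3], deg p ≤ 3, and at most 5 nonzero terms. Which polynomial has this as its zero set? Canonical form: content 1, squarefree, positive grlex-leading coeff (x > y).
Degree: a generic line meets the curve in up to 2 points, so deg p = 2.
From the axis intercepts and sections: the x-axis gridline crossings are at x ∈ {-1, 0}; the visible y-axis segment lies entirely on the curve.
Solving for integer coefficients yields p as stated.

x^2 - x*y + x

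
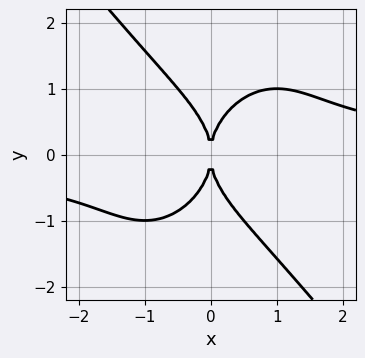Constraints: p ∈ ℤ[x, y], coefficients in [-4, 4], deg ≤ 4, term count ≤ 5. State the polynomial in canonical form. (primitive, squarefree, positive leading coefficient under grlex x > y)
The degree is 4 — the shape is more complex than any degree-3 curve.
Against the integer gridlines: one y-axis crossing is at y = 0; one x-axis crossing is at x = 0.
The integer polynomial consistent with all of this is the stated p.

2*x^3*y + y^4 - 3*x^2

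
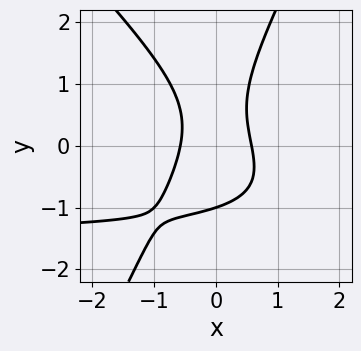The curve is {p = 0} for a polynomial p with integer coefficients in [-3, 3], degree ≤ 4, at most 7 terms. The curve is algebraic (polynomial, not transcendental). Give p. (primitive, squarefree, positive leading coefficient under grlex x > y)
Degree: no degree-2 curve has this shape, so deg p = 3.
Against the integer gridlines: it crosses the y-axis at the gridline y = -1.
These observations pin down the coefficients.

2*x^2*y + x*y^2 - y^3 + 3*x^2 - 1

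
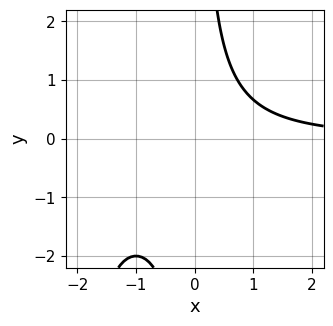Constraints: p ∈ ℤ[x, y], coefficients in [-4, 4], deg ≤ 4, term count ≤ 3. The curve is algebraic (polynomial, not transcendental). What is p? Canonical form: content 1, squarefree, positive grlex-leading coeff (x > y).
x^2*y + 2*x*y - 2

1. The degree is 3 — the shape is more complex than any degree-2 curve.
2. Against the integer gridlines: the curve avoids every integer x-axis point in the box; the curve avoids every integer y-axis point in the box.
3. Matching integer coefficients to the picture gives p.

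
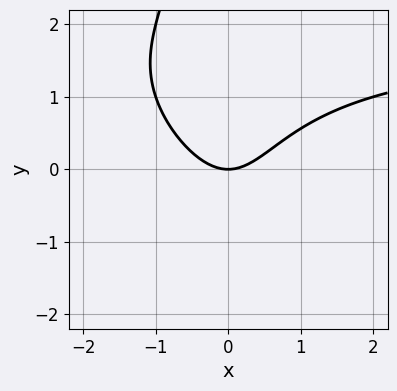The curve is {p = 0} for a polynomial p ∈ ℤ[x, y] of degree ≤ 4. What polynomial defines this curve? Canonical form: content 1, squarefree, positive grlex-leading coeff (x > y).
x^2*y + x*y^2 - 2*x^2 + 2*y

1. Degree: a generic line meets the curve in up to 3 points, so deg p = 3.
2. From the visible intercepts: it crosses the y-axis at the gridline y = 0; it crosses the x-axis at the gridline x = 0.
3. Putting this together gives p.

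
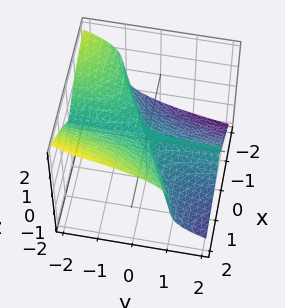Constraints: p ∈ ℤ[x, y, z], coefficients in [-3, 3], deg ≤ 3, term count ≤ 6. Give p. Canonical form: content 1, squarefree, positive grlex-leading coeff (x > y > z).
(a) Degree: no degree-2 surface has this shape, so deg p = 3.
(b) From the axis intercepts and sections: one x-axis crossing is at x = 0; one z-axis crossing is at z = 0.
(c) Fitting integer coefficients to these (and the overall shape) gives p. Check: (0, 1, 0) on the y-axis lies on the surface, and p(0, 1, 0) = 0. ✓

x^3 - 2*x^2*y - 3*z^3 + z^2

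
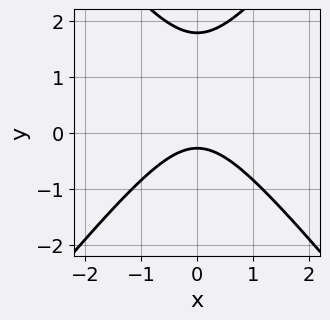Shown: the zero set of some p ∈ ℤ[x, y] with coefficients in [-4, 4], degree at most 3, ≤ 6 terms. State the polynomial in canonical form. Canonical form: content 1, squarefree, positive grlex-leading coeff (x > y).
3*x^2 - 2*y^2 + 3*y + 1

First, degree: no degree-1 curve has this shape, so deg p = 2.
Then, symmetries: the x ↦ −x reflection is a symmetry, so x appears only in even powers.
Next, checking where it meets the axes: the curve avoids every integer x-axis point in the box.
Finally, fitting integer coefficients to these (and the overall shape) gives p.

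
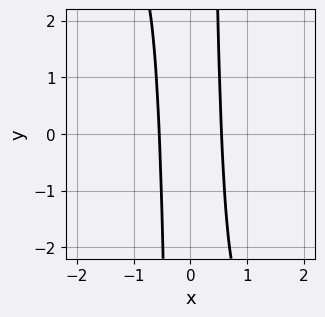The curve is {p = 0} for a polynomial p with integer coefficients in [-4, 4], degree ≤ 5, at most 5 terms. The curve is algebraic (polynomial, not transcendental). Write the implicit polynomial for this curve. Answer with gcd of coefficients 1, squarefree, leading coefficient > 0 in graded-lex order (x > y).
x^4 + x^3*y + 3*x^2 - 1

The degree is 4 — no degree-3 curve has this shape.
From the axis intercepts and sections: no y-intercept at any integer in the box.
Assembling these constraints gives the stated polynomial.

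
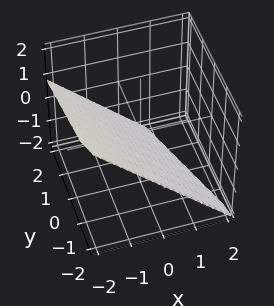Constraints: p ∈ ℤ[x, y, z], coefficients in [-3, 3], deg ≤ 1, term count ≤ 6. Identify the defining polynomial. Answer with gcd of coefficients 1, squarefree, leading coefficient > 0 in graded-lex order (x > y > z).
(a) deg p = 1. Every cross-section is a straight line — this is a plane.
(b) Observable constraints: one y-axis crossing is at y = -2.
(c) Assembling these constraints gives the stated polynomial.

3*x + y + 3*z + 2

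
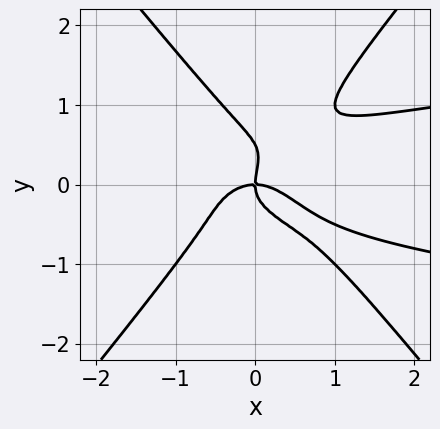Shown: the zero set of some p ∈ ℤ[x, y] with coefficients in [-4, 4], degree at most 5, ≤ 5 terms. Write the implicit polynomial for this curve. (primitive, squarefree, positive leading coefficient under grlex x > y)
1. deg p = 4.
2. Against the integer gridlines: it crosses the y-axis at the gridline y = 0; one x-axis crossing is at x = 0.
3. Assembling these constraints gives the stated polynomial.

3*x^2*y^2 - 2*y^4 - x^3 + y^3 - x*y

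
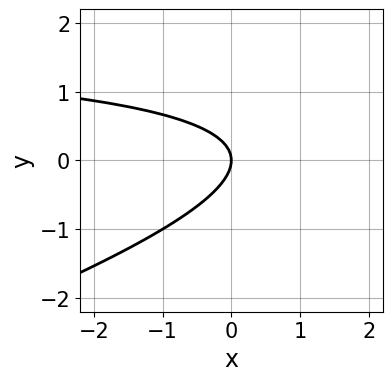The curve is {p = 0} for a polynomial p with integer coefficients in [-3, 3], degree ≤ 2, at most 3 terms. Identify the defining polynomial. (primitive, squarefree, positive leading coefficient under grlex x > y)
First, deg p = 2. The shape is more complex than any degree-1 curve.
Next, against the integer gridlines: one y-axis crossing is at y = 0; one x-axis crossing is at x = 0.
Finally, together with the visible shape, these determine p as stated.

x*y - 3*y^2 - 2*x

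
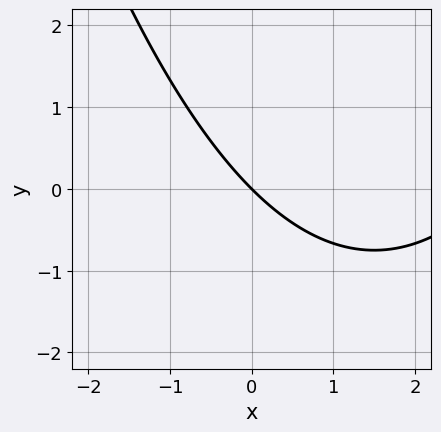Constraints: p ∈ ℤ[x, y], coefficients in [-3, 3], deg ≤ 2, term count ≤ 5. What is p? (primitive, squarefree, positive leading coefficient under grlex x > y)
deg p = 2.
Observable constraints: it meets the x-axis at x = 0 (among the integer gridlines); it crosses the y-axis at the gridline y = 0.
Matching integer coefficients to the picture gives p.

x^2 - 3*x - 3*y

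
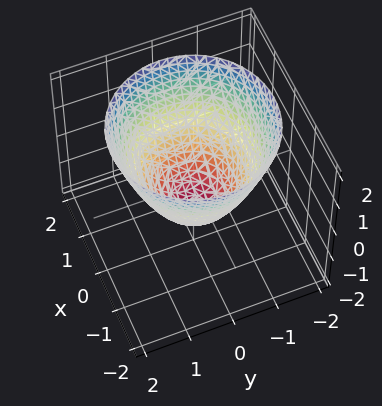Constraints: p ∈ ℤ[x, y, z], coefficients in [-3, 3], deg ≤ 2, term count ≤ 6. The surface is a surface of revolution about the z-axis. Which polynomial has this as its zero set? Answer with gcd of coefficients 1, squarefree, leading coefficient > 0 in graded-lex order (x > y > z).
First, the degree is 2 — a generic line meets the surface in up to 2 points.
Next, symmetry: the z-axis is an axis of rotation, so x and y enter only as x² + y².
Next, from the axis intercepts and sections: the x-axis gridline crossings are at x ∈ {-1, 1}; it meets the z-axis at z = -1 (among the integer gridlines); a circular section at z = 1 has radius between 1 and 2; among the integer gridlines, it crosses the y-axis at y ∈ {-1, 1}.
Finally, together with the visible shape, these determine p as stated.

x^2 + y^2 - z - 1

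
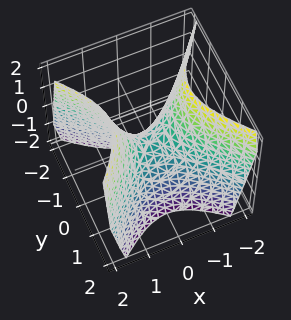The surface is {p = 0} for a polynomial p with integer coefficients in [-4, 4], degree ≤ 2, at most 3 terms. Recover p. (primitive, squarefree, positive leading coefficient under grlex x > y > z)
3*x^2 - 3*y^2 - 2*z

1. Degree: a hyperbolic paraboloid; a quadric, so deg p = 2.
2. Symmetries: the y ↦ −y reflection is a symmetry, so y appears only in even powers; it's symmetric under x → −x, forcing even powers of x.
3. From the visible intercepts: one z-axis crossing is at z = 0; it meets the y-axis at y = 0 (among the integer gridlines); it crosses the x-axis at the gridline x = 0.
4. Matching integer coefficients to the picture gives p.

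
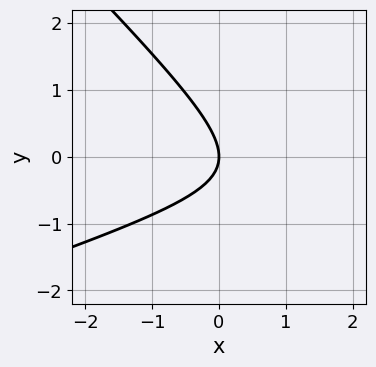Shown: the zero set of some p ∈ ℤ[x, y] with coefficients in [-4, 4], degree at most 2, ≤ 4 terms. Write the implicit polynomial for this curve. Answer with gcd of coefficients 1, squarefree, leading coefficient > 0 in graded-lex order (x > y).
The degree is 2 — no degree-1 curve has this shape.
Checking where it meets the axes: one x-axis crossing is at x = 0; it meets the y-axis at y = 0 (among the integer gridlines).
The integer polynomial consistent with all of this is the stated p.

x^2 - 2*x*y - 3*y^2 - 3*x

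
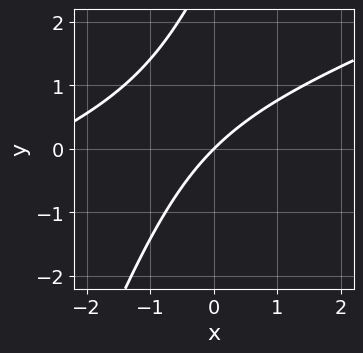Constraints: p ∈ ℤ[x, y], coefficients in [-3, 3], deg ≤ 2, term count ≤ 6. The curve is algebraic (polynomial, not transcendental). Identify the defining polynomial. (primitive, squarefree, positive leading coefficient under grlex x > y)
1. The degree is 2 — a generic line meets the curve in up to 2 points.
2. Against the integer gridlines: one y-axis crossing is at y = 0; it crosses the x-axis at the gridline x = 0.
3. These observations pin down the coefficients.

x^2 - 3*x*y + y^2 + 3*x - 3*y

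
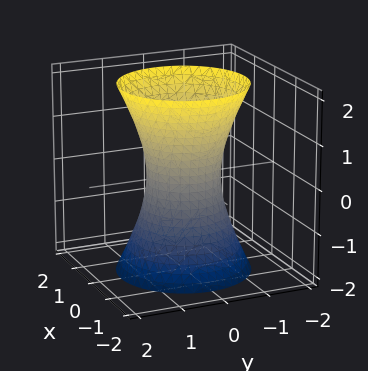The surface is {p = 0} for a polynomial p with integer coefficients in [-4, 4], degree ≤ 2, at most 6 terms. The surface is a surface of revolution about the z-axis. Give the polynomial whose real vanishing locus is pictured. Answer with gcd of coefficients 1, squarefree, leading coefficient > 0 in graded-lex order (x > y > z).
(a) Degree: a generic line meets the surface in up to 2 points, so deg p = 2.
(b) Symmetries: rotational symmetry about the z-axis ⇒ p depends on x, y only through x² + y².
(c) From the axis intercepts and sections: a circular section at z = 0 has radius between 0 and 1; no z-intercept at any integer in the box.
(d) Putting this together gives p.

3*x^2 + 3*y^2 - z^2 - 2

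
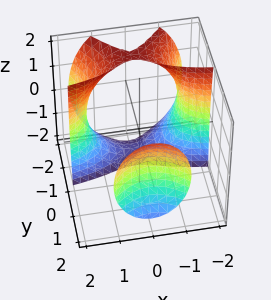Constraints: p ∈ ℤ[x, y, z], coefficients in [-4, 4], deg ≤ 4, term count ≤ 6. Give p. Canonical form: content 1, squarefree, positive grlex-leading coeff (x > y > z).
The picture has 2 separate pieces. Treating them together as one polynomial.
The degree is 3 — a generic line meets the surface in up to 3 points.
Checking where it meets the axes: it misses every integer gridline on the z-axis; the surface avoids every integer x-axis point in the box.
Putting this together gives p.

2*x^2*y - y^3 + y*z^2 + 3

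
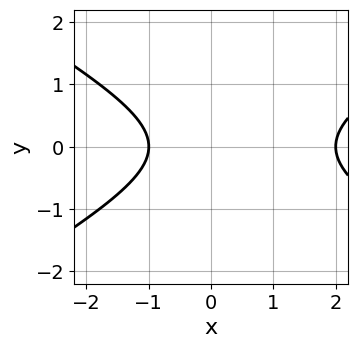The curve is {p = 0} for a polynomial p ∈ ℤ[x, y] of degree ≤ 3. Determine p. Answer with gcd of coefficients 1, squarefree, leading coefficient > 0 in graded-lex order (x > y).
x^2 - 3*y^2 - x - 2

(a) deg p = 2.
(b) Symmetries: it's symmetric under y → −y, forcing even powers of y.
(c) Reading off the gridlines: it misses every integer gridline on the y-axis; the x-axis gridline crossings are at x ∈ {-1, 2}.
(d) These observations pin down the coefficients.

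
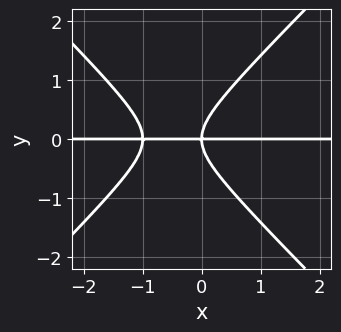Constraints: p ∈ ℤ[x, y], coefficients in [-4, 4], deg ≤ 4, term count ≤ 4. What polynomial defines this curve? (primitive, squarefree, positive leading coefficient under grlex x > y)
x^2*y - y^3 + x*y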